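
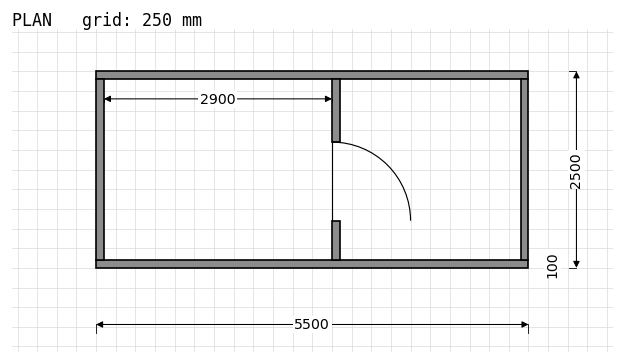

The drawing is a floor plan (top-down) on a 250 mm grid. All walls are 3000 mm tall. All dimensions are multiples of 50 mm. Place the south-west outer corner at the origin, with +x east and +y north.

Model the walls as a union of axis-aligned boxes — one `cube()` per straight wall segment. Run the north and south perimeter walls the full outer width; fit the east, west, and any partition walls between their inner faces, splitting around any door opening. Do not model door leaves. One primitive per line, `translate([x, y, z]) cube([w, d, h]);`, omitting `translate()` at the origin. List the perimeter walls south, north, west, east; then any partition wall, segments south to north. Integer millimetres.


cube([5500, 100, 3000]);
translate([0, 2400, 0]) cube([5500, 100, 3000]);
translate([0, 100, 0]) cube([100, 2300, 3000]);
translate([5400, 100, 0]) cube([100, 2300, 3000]);
translate([3000, 100, 0]) cube([100, 500, 3000]);
translate([3000, 1600, 0]) cube([100, 800, 3000]);


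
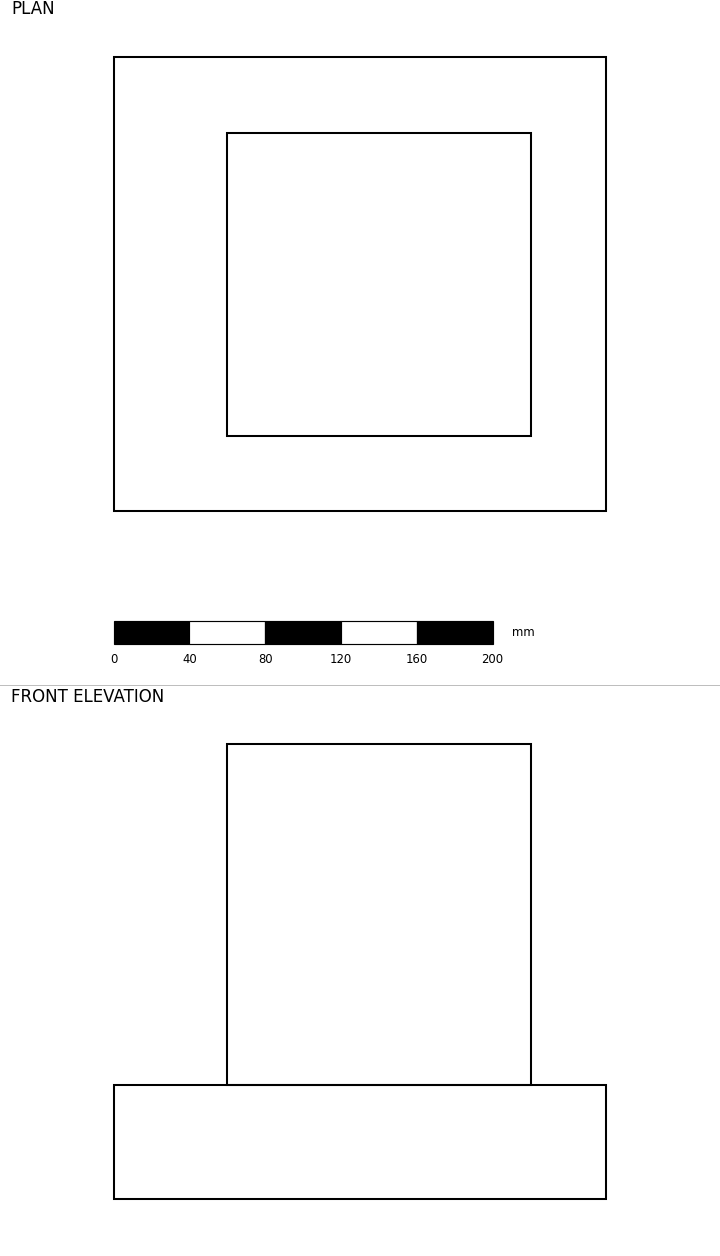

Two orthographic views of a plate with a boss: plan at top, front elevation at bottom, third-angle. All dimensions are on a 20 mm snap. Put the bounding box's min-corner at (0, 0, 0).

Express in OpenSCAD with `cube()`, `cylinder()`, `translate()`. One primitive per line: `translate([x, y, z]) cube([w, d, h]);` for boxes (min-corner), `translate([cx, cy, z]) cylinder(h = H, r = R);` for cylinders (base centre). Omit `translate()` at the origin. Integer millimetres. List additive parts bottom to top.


cube([260, 240, 60]);
translate([60, 40, 60]) cube([160, 160, 180]);


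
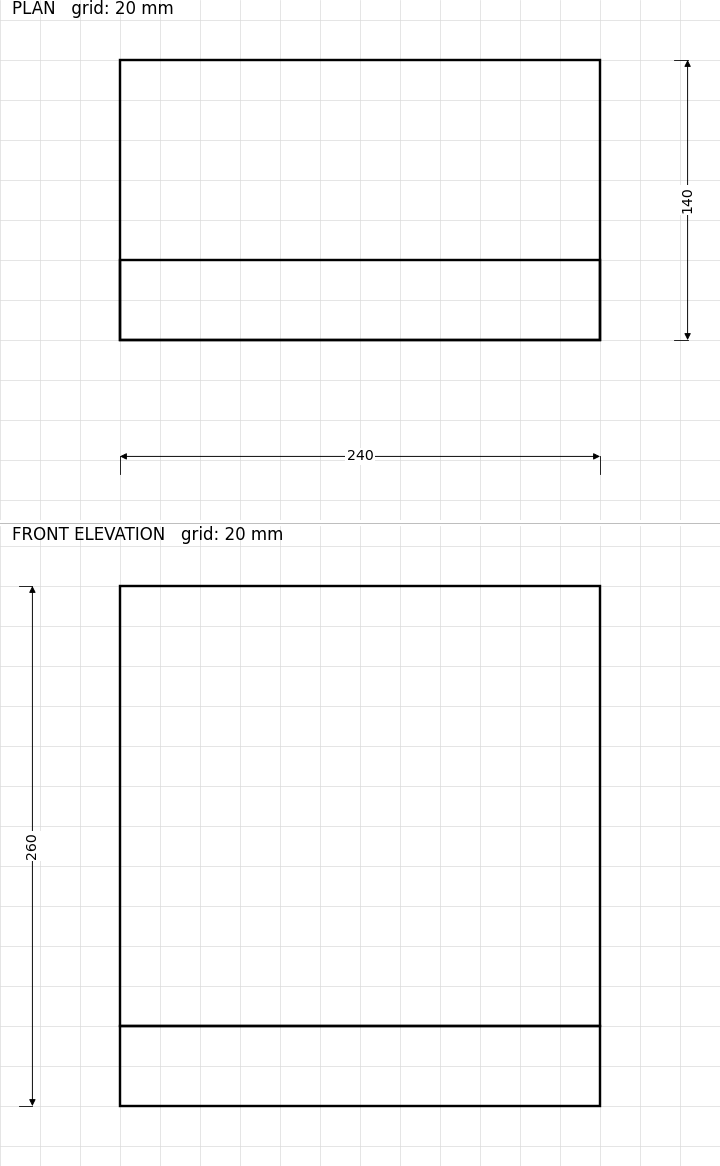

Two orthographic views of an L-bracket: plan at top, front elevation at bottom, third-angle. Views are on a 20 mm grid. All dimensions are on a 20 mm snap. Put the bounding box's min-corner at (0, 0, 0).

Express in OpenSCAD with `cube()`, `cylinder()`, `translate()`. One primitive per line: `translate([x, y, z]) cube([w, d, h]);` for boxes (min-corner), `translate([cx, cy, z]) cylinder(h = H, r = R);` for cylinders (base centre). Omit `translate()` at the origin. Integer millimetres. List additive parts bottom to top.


cube([240, 140, 40]);
translate([0, 0, 40]) cube([240, 40, 220]);


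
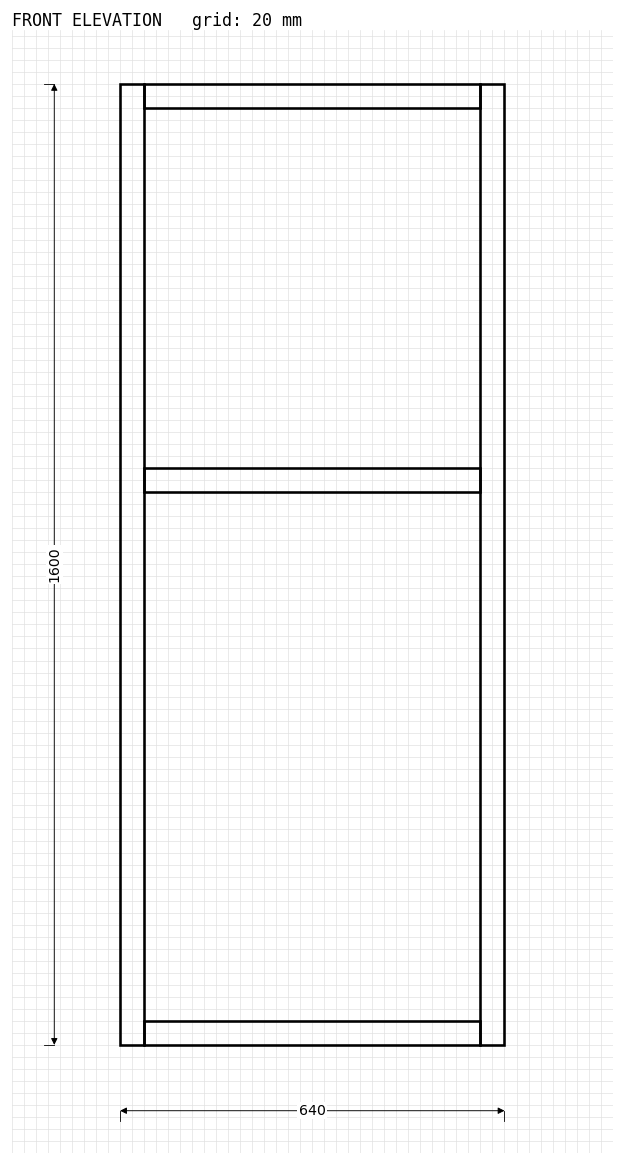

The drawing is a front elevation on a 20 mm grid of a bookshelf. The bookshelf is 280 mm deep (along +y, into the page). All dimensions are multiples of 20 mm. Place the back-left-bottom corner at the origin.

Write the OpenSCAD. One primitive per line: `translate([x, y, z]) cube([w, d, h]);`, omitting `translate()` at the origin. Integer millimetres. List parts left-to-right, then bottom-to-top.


cube([40, 280, 1600]);
translate([40, 0, 0]) cube([560, 280, 40]);
translate([40, 0, 920]) cube([560, 280, 40]);
translate([40, 0, 1560]) cube([560, 280, 40]);
translate([600, 0, 0]) cube([40, 280, 1600]);


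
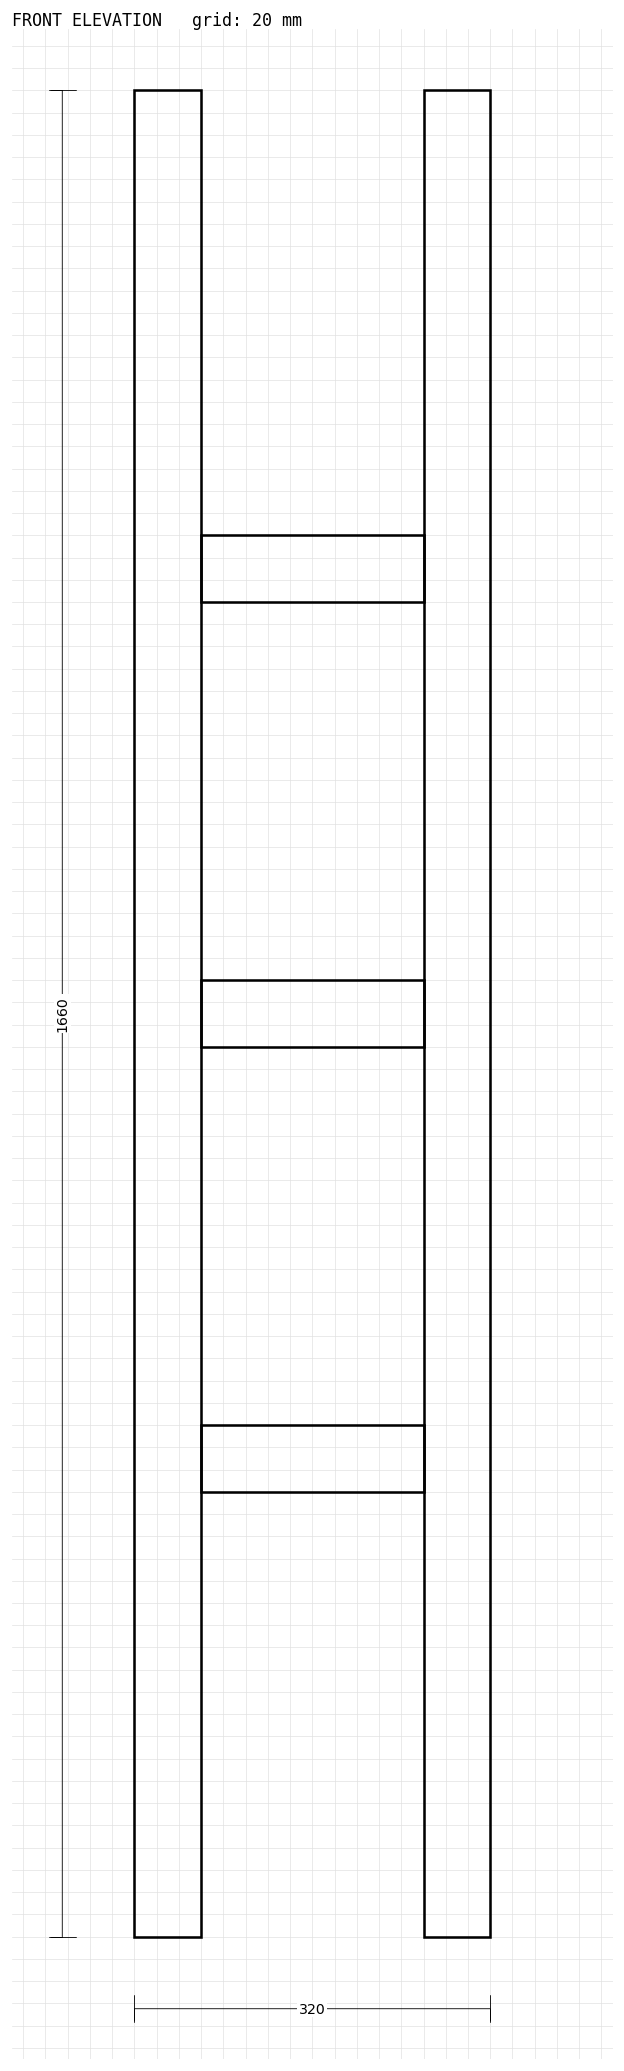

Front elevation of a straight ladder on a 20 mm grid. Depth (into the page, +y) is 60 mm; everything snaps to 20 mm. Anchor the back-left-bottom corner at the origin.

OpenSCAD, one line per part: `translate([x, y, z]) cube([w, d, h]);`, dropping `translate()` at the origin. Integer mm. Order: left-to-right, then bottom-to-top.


cube([60, 60, 1660]);
translate([60, 0, 400]) cube([200, 60, 60]);
translate([60, 0, 800]) cube([200, 60, 60]);
translate([60, 0, 1200]) cube([200, 60, 60]);
translate([260, 0, 0]) cube([60, 60, 1660]);


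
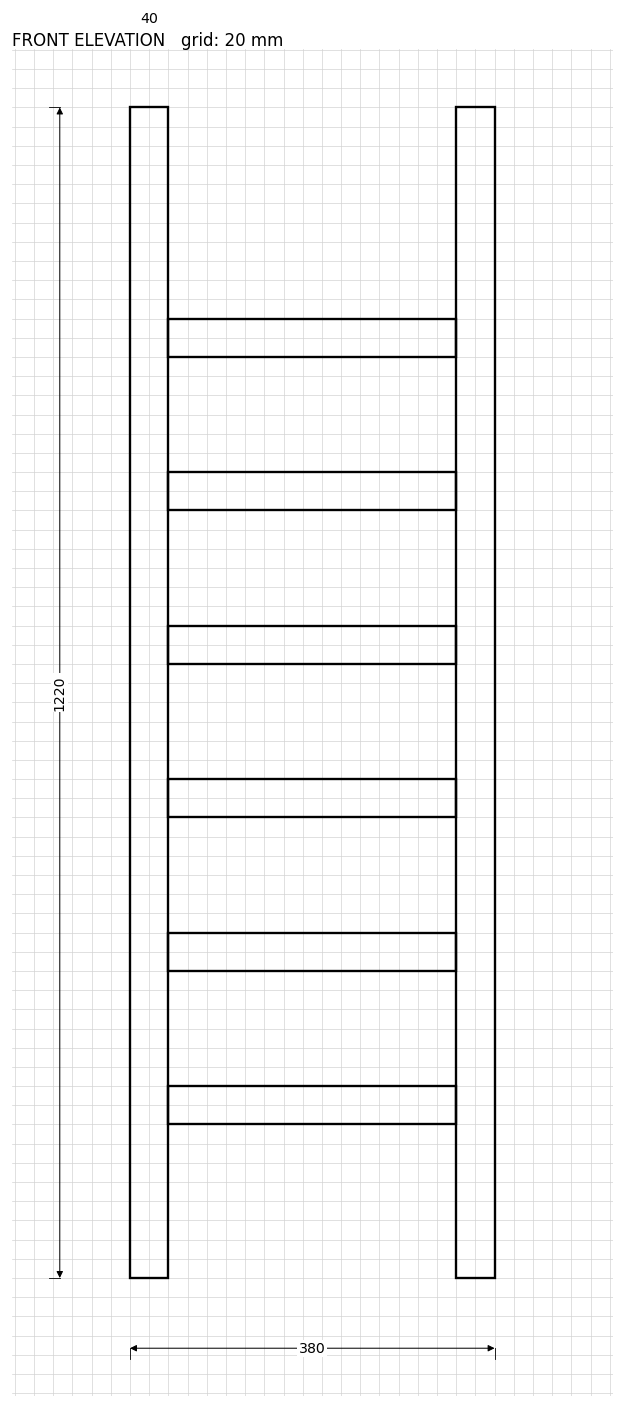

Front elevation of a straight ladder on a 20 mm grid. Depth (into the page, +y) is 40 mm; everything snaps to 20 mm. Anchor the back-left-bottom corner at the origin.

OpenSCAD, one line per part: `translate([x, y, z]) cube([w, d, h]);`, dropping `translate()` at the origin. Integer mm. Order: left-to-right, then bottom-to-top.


cube([40, 40, 1220]);
translate([40, 0, 160]) cube([300, 40, 40]);
translate([40, 0, 320]) cube([300, 40, 40]);
translate([40, 0, 480]) cube([300, 40, 40]);
translate([40, 0, 640]) cube([300, 40, 40]);
translate([40, 0, 800]) cube([300, 40, 40]);
translate([40, 0, 960]) cube([300, 40, 40]);
translate([340, 0, 0]) cube([40, 40, 1220]);


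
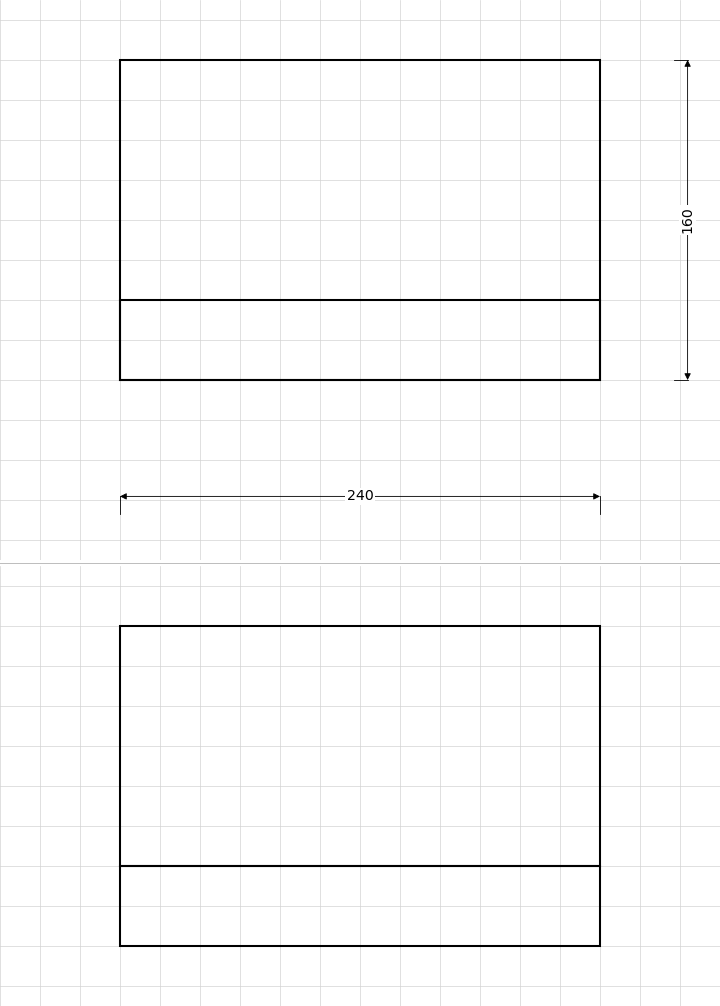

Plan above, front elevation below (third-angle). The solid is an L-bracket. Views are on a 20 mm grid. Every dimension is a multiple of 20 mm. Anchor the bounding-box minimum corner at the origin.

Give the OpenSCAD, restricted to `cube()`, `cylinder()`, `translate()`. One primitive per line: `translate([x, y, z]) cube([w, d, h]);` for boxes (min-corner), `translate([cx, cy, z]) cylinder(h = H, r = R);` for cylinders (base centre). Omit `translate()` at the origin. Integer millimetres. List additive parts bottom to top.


cube([240, 160, 40]);
translate([0, 0, 40]) cube([240, 40, 120]);


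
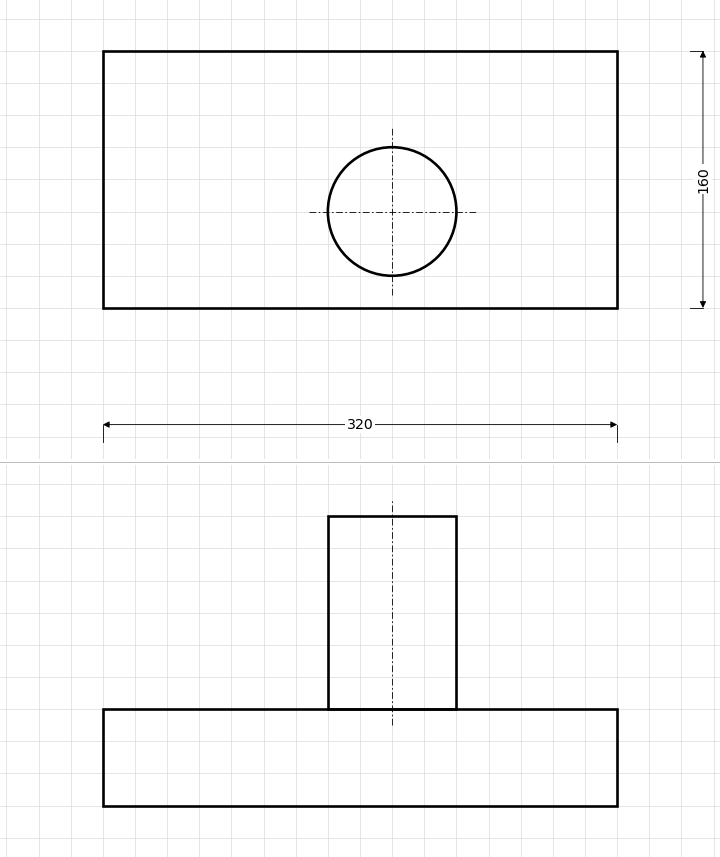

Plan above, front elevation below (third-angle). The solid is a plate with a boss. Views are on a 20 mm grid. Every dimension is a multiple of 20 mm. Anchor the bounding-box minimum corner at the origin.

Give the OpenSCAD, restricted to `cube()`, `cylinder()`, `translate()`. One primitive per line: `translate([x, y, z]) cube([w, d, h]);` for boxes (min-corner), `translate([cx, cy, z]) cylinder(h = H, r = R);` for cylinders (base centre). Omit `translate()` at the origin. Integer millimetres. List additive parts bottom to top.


cube([320, 160, 60]);
translate([180, 60, 60]) cylinder(h = 120, r = 40);


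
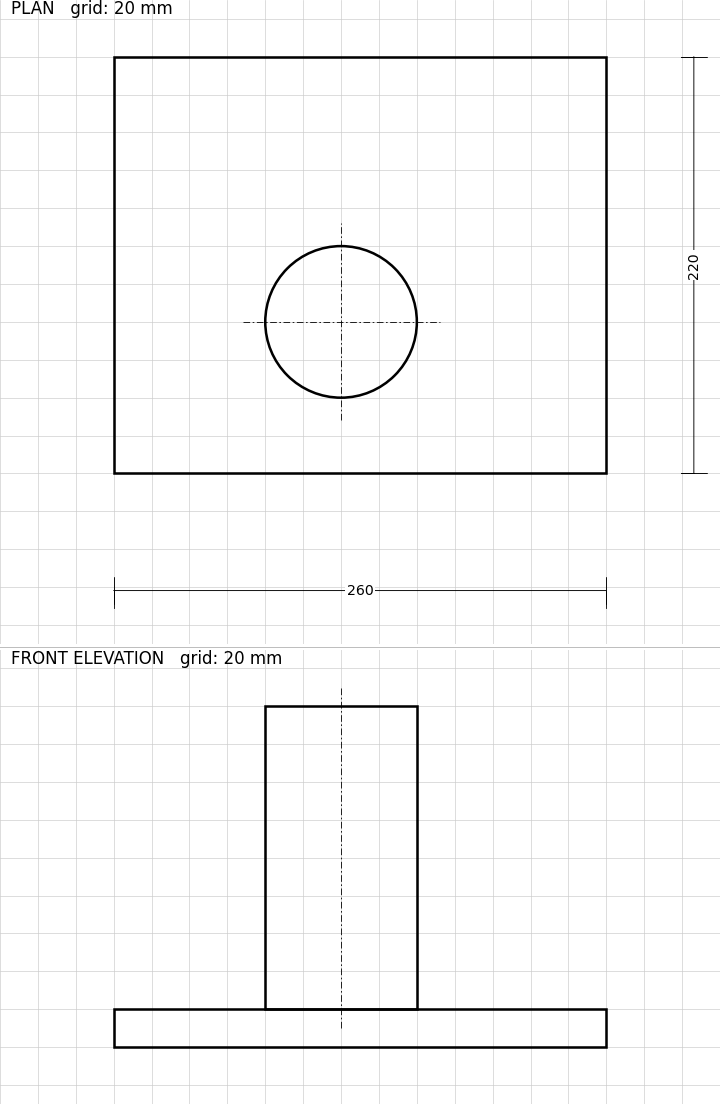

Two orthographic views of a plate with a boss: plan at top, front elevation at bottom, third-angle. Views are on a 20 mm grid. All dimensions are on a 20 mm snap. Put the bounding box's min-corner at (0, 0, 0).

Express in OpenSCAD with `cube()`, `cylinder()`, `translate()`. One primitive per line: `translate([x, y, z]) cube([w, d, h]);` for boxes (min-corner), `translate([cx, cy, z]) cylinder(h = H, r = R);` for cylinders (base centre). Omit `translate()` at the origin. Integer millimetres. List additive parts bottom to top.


cube([260, 220, 20]);
translate([120, 80, 20]) cylinder(h = 160, r = 40);


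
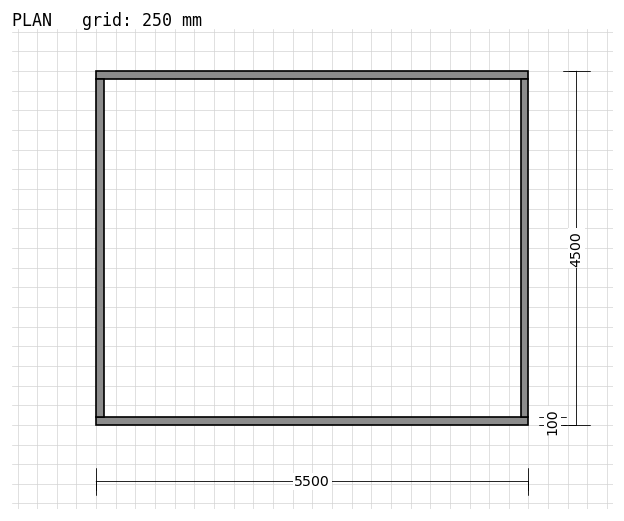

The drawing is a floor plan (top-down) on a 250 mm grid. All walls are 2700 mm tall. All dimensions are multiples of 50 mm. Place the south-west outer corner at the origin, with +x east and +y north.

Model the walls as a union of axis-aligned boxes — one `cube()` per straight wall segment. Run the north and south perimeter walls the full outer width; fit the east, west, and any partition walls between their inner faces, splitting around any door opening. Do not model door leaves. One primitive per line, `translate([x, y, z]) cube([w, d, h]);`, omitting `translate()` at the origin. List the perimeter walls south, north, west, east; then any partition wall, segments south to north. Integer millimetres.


cube([5500, 100, 2700]);
translate([0, 4400, 0]) cube([5500, 100, 2700]);
translate([0, 100, 0]) cube([100, 4300, 2700]);
translate([5400, 100, 0]) cube([100, 4300, 2700]);


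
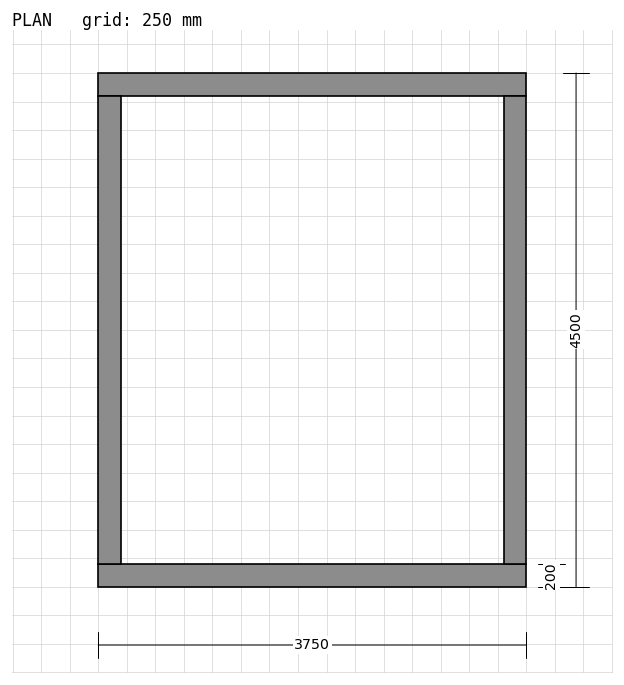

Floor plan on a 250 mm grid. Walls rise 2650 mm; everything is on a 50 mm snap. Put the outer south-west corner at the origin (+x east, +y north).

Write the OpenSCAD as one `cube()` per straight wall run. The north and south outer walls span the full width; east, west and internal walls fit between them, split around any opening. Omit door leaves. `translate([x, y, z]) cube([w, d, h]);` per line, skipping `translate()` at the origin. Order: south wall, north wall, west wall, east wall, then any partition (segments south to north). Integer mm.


cube([3750, 200, 2650]);
translate([0, 4300, 0]) cube([3750, 200, 2650]);
translate([0, 200, 0]) cube([200, 4100, 2650]);
translate([3550, 200, 0]) cube([200, 4100, 2650]);


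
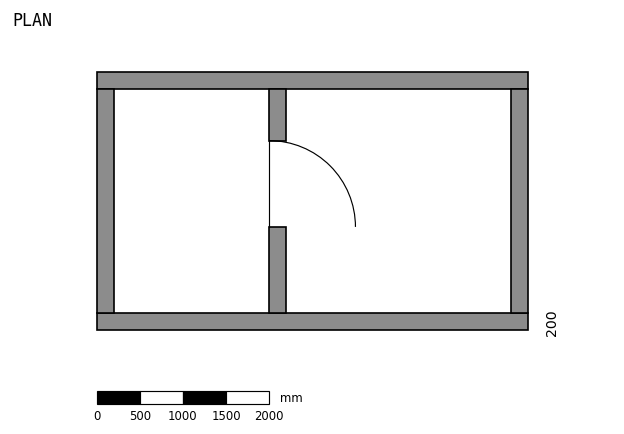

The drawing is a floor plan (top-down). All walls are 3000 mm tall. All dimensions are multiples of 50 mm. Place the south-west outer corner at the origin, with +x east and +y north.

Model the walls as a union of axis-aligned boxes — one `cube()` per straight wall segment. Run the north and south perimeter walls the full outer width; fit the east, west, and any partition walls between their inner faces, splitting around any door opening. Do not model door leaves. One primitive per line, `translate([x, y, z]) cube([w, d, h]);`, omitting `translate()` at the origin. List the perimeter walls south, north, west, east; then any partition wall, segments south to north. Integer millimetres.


cube([5000, 200, 3000]);
translate([0, 2800, 0]) cube([5000, 200, 3000]);
translate([0, 200, 0]) cube([200, 2600, 3000]);
translate([4800, 200, 0]) cube([200, 2600, 3000]);
translate([2000, 200, 0]) cube([200, 1000, 3000]);
translate([2000, 2200, 0]) cube([200, 600, 3000]);


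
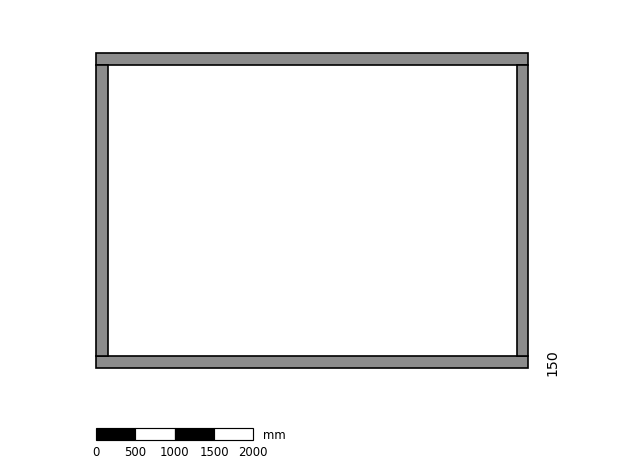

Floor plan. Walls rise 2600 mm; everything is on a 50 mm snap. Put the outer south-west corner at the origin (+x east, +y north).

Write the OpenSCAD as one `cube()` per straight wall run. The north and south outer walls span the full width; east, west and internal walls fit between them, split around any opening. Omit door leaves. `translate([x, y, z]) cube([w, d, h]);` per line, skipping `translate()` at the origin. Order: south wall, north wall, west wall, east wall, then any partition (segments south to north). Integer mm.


cube([5500, 150, 2600]);
translate([0, 3850, 0]) cube([5500, 150, 2600]);
translate([0, 150, 0]) cube([150, 3700, 2600]);
translate([5350, 150, 0]) cube([150, 3700, 2600]);


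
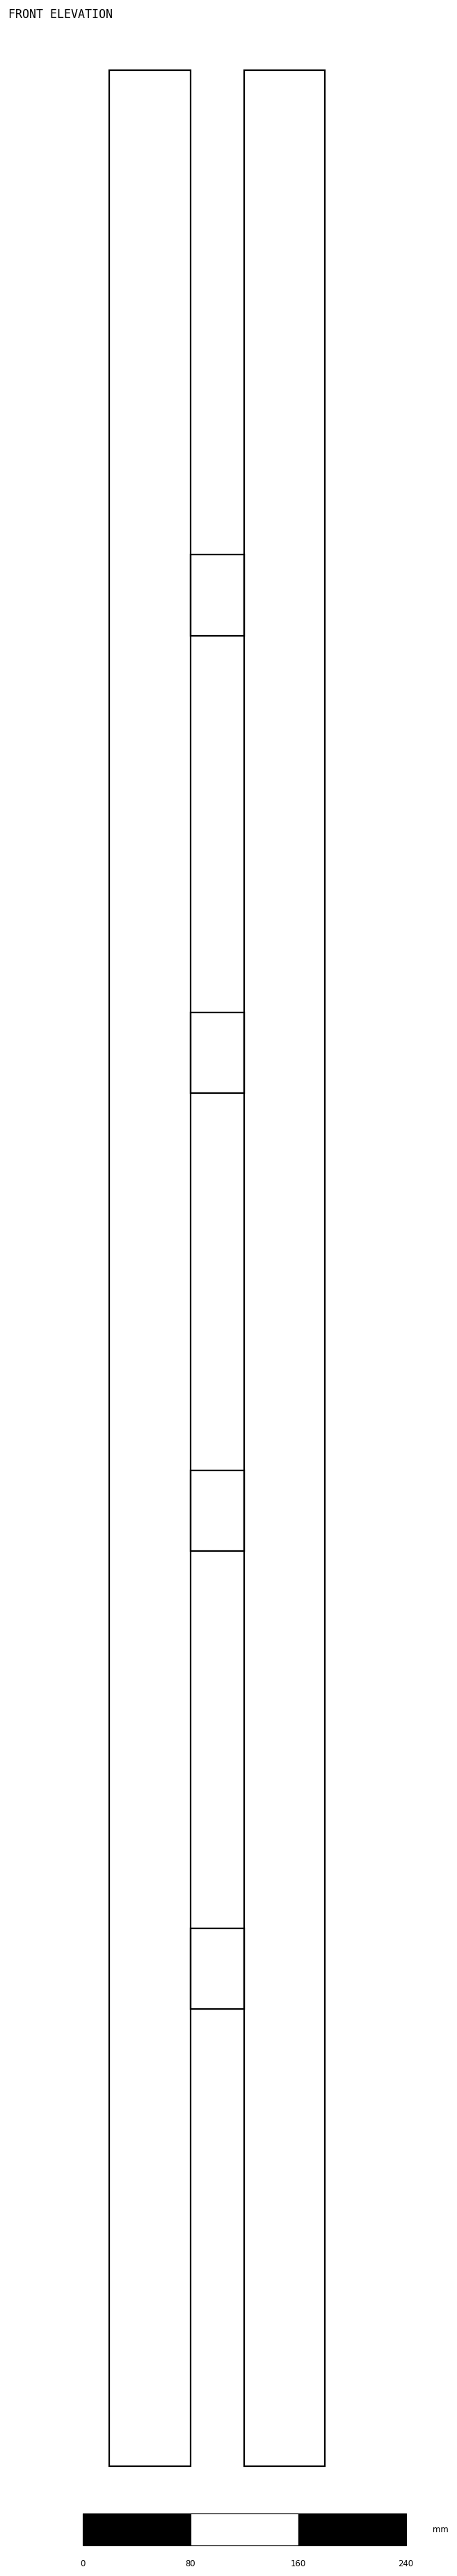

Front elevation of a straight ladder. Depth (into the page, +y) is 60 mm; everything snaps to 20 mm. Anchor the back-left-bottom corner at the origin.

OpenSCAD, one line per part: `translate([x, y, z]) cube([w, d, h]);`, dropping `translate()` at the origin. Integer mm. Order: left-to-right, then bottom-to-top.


cube([60, 60, 1780]);
translate([60, 0, 340]) cube([40, 60, 60]);
translate([60, 0, 680]) cube([40, 60, 60]);
translate([60, 0, 1020]) cube([40, 60, 60]);
translate([60, 0, 1360]) cube([40, 60, 60]);
translate([100, 0, 0]) cube([60, 60, 1780]);


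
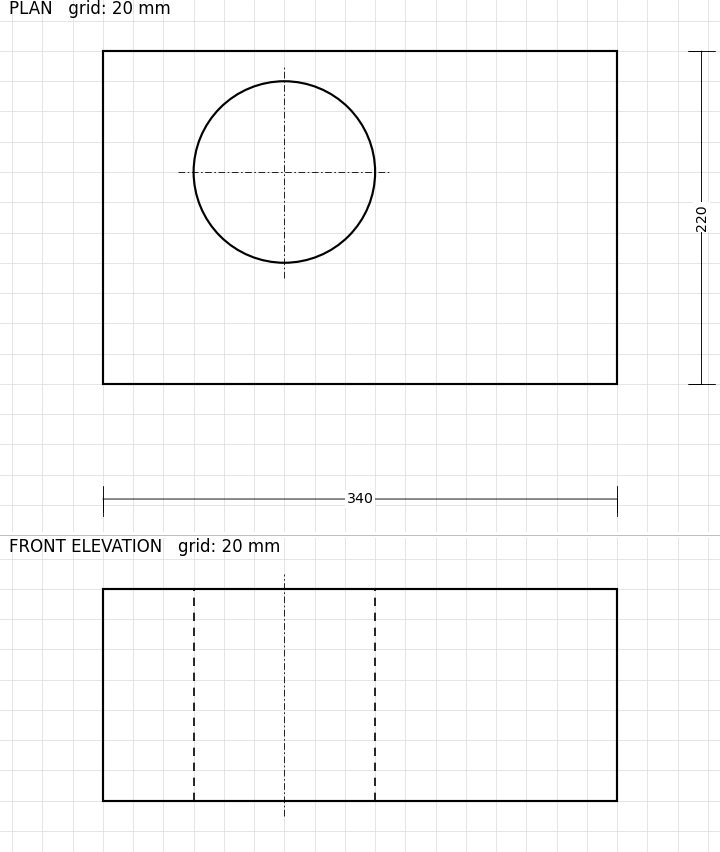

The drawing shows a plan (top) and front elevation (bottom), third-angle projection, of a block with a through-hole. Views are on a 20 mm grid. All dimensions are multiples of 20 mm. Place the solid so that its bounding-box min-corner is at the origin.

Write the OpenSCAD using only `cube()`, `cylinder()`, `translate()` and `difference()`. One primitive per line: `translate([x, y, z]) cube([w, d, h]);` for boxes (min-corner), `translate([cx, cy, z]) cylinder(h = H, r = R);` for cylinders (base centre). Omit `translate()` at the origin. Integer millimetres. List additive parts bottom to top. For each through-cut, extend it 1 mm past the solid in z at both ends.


difference() {
  cube([340, 220, 140]);
  translate([120, 140, -1]) cylinder(h = 142, r = 60);
}


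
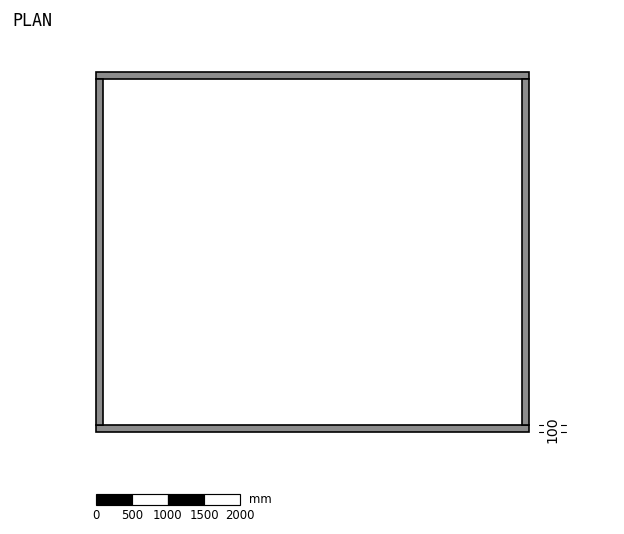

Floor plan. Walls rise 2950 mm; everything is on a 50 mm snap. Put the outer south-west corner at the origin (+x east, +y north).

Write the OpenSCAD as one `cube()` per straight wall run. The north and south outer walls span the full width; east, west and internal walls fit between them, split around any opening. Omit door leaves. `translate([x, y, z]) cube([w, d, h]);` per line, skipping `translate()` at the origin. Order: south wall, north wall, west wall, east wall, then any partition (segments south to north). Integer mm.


cube([6000, 100, 2950]);
translate([0, 4900, 0]) cube([6000, 100, 2950]);
translate([0, 100, 0]) cube([100, 4800, 2950]);
translate([5900, 100, 0]) cube([100, 4800, 2950]);


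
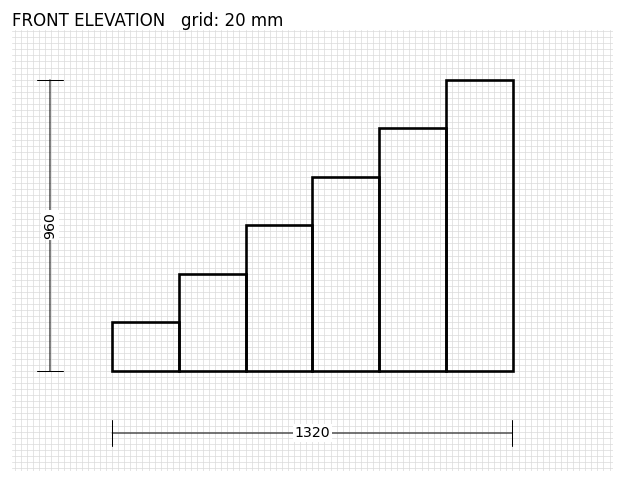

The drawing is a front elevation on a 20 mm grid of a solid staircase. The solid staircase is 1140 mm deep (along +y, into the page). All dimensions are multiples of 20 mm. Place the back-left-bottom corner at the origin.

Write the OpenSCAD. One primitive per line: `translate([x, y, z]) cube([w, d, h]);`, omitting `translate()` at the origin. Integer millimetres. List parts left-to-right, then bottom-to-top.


cube([220, 1140, 160]);
translate([220, 0, 0]) cube([220, 1140, 320]);
translate([440, 0, 0]) cube([220, 1140, 480]);
translate([660, 0, 0]) cube([220, 1140, 640]);
translate([880, 0, 0]) cube([220, 1140, 800]);
translate([1100, 0, 0]) cube([220, 1140, 960]);


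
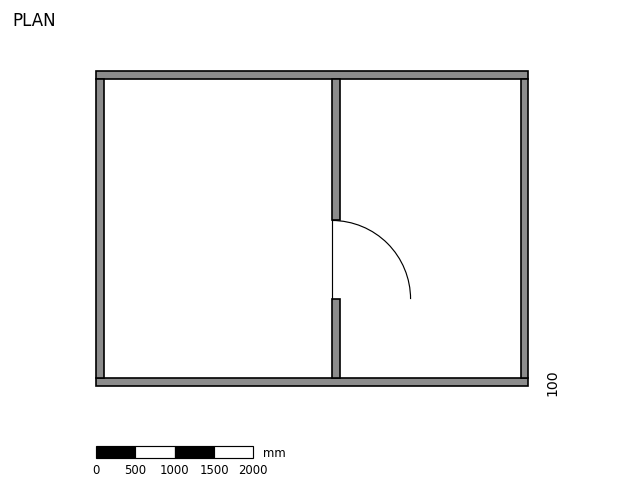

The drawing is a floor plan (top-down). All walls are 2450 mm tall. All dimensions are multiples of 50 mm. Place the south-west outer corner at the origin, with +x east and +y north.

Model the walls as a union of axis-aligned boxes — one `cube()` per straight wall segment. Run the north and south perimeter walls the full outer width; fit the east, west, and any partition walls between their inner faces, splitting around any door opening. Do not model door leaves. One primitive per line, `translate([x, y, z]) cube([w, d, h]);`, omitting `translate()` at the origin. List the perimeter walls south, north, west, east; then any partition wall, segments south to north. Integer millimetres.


cube([5500, 100, 2450]);
translate([0, 3900, 0]) cube([5500, 100, 2450]);
translate([0, 100, 0]) cube([100, 3800, 2450]);
translate([5400, 100, 0]) cube([100, 3800, 2450]);
translate([3000, 100, 0]) cube([100, 1000, 2450]);
translate([3000, 2100, 0]) cube([100, 1800, 2450]);


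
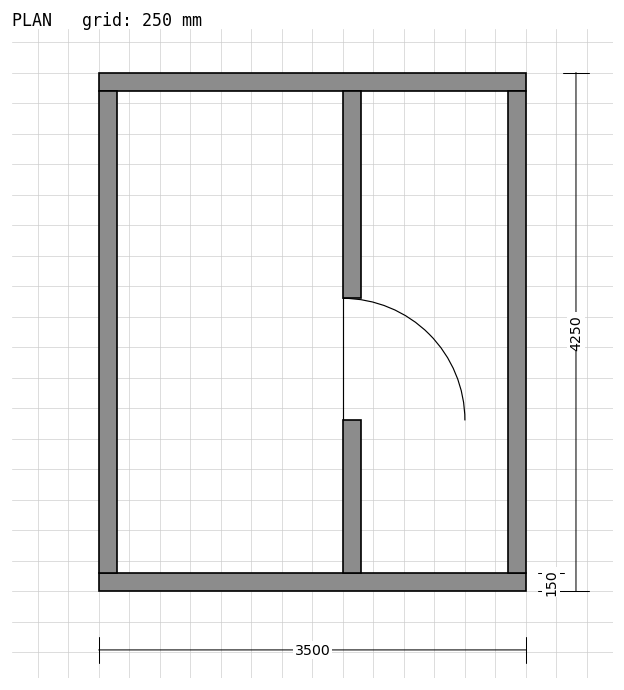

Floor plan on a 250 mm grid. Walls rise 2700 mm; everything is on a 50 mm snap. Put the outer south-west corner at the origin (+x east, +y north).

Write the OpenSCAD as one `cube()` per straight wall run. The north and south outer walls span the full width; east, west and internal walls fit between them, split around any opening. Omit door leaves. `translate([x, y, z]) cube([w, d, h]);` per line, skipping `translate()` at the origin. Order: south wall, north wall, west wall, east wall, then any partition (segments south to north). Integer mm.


cube([3500, 150, 2700]);
translate([0, 4100, 0]) cube([3500, 150, 2700]);
translate([0, 150, 0]) cube([150, 3950, 2700]);
translate([3350, 150, 0]) cube([150, 3950, 2700]);
translate([2000, 150, 0]) cube([150, 1250, 2700]);
translate([2000, 2400, 0]) cube([150, 1700, 2700]);


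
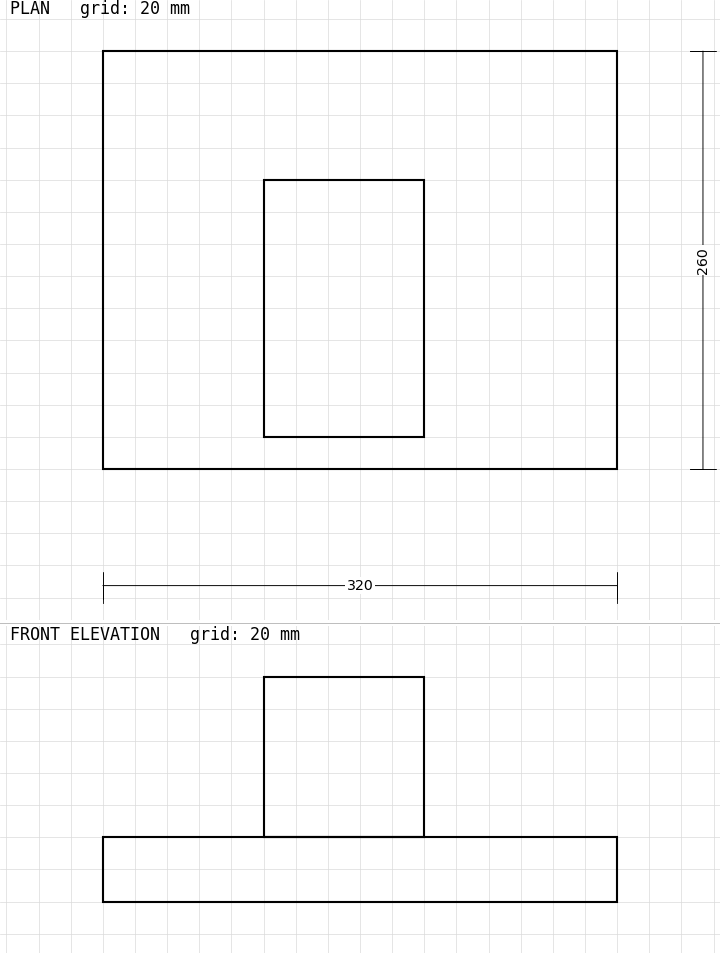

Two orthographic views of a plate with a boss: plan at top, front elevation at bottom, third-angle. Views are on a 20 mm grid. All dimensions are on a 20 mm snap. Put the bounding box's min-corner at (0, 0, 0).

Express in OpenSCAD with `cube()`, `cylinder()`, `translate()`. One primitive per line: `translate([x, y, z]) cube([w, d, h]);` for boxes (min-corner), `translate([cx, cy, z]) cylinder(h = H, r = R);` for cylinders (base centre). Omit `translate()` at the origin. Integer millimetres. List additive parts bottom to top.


cube([320, 260, 40]);
translate([100, 20, 40]) cube([100, 160, 100]);


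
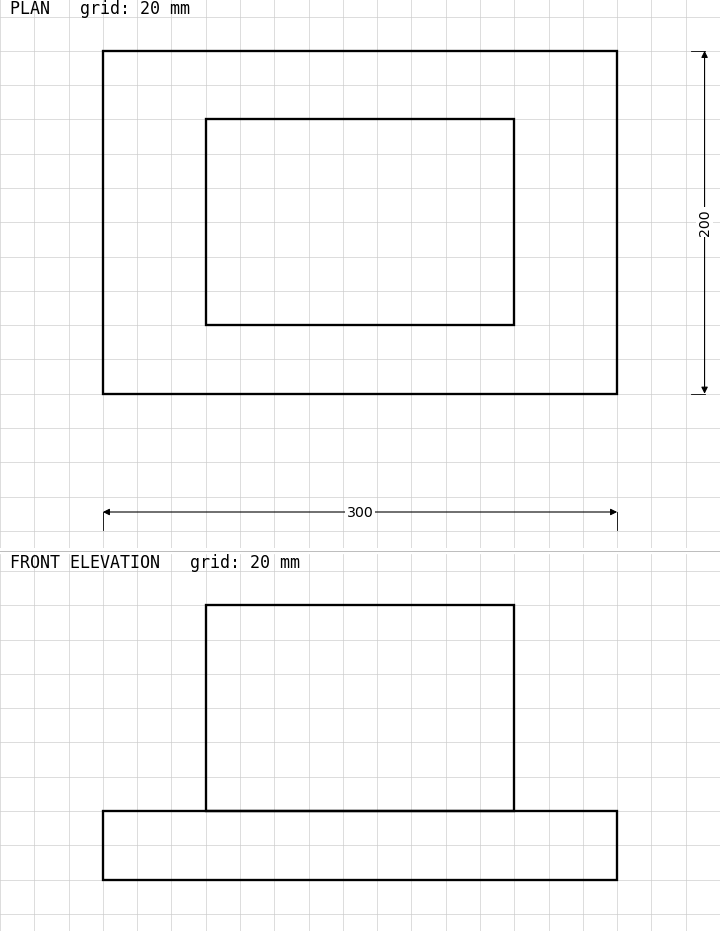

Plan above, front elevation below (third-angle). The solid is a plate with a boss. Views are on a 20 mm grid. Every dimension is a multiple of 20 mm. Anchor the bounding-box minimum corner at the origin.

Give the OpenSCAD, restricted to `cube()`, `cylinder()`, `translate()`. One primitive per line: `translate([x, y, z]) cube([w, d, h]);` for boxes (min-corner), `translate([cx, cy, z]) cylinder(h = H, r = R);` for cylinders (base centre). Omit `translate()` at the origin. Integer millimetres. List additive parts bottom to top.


cube([300, 200, 40]);
translate([60, 40, 40]) cube([180, 120, 120]);


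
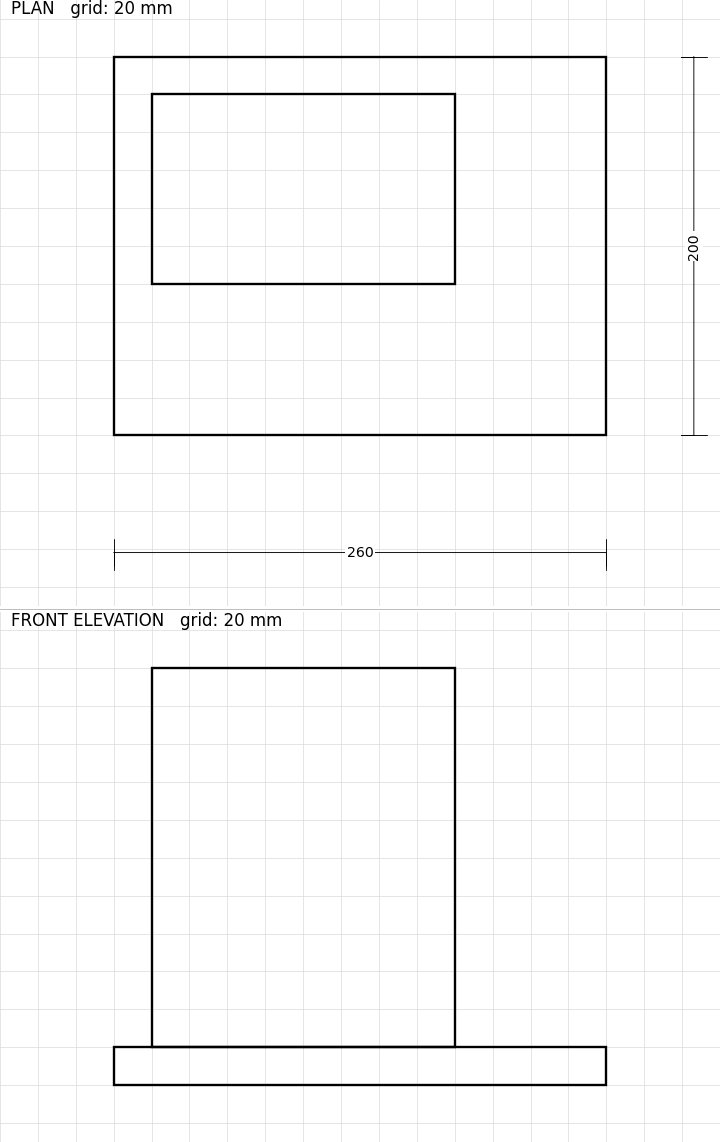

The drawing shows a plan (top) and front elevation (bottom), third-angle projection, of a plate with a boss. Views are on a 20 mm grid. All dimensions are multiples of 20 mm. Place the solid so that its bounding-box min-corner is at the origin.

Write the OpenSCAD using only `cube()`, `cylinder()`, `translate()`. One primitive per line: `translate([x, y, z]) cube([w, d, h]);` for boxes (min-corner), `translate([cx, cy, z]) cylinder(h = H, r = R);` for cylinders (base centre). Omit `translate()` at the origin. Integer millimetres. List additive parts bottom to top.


cube([260, 200, 20]);
translate([20, 80, 20]) cube([160, 100, 200]);


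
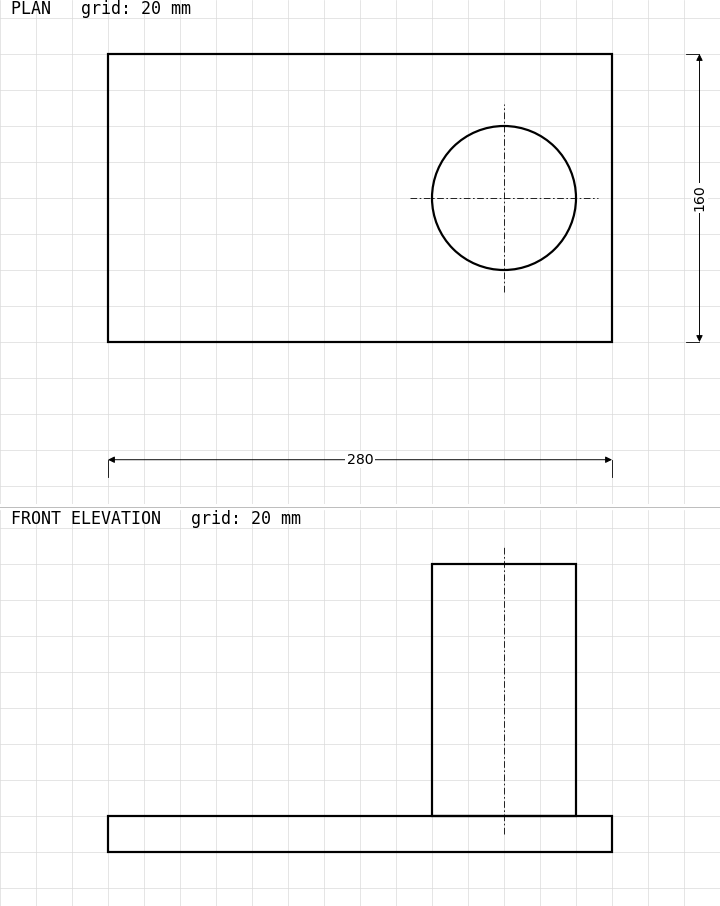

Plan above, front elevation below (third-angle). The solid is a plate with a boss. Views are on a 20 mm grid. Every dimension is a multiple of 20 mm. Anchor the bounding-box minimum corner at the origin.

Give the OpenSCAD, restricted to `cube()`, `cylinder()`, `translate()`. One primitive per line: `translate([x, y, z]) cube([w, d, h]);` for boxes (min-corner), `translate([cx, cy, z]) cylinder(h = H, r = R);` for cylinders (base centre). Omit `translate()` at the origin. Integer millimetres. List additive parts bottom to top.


cube([280, 160, 20]);
translate([220, 80, 20]) cylinder(h = 140, r = 40);


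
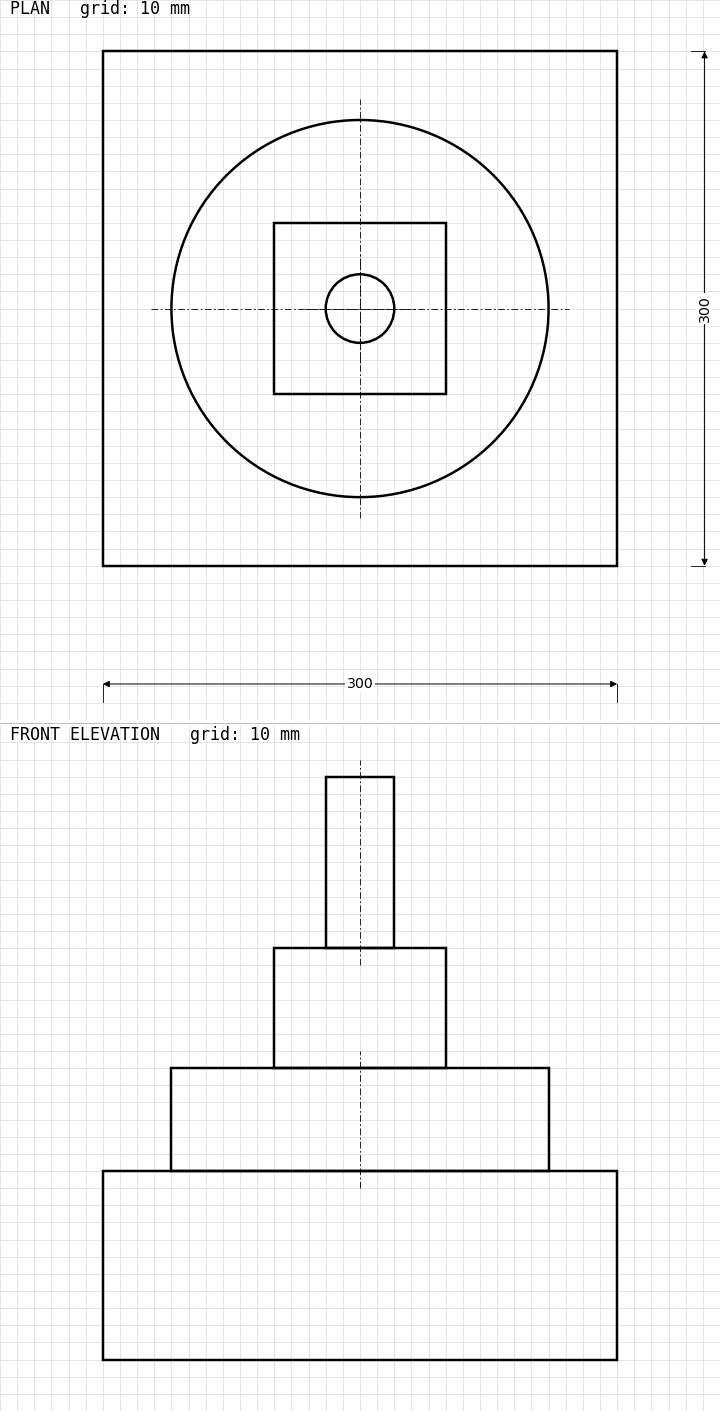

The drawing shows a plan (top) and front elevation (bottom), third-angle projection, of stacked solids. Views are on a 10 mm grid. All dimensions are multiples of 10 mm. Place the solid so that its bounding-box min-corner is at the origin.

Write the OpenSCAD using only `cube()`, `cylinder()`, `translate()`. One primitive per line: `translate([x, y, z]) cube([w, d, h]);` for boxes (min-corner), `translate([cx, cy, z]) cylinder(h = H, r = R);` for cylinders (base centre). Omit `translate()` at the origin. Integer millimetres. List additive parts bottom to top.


cube([300, 300, 110]);
translate([150, 150, 110]) cylinder(h = 60, r = 110);
translate([100, 100, 170]) cube([100, 100, 70]);
translate([150, 150, 240]) cylinder(h = 100, r = 20);


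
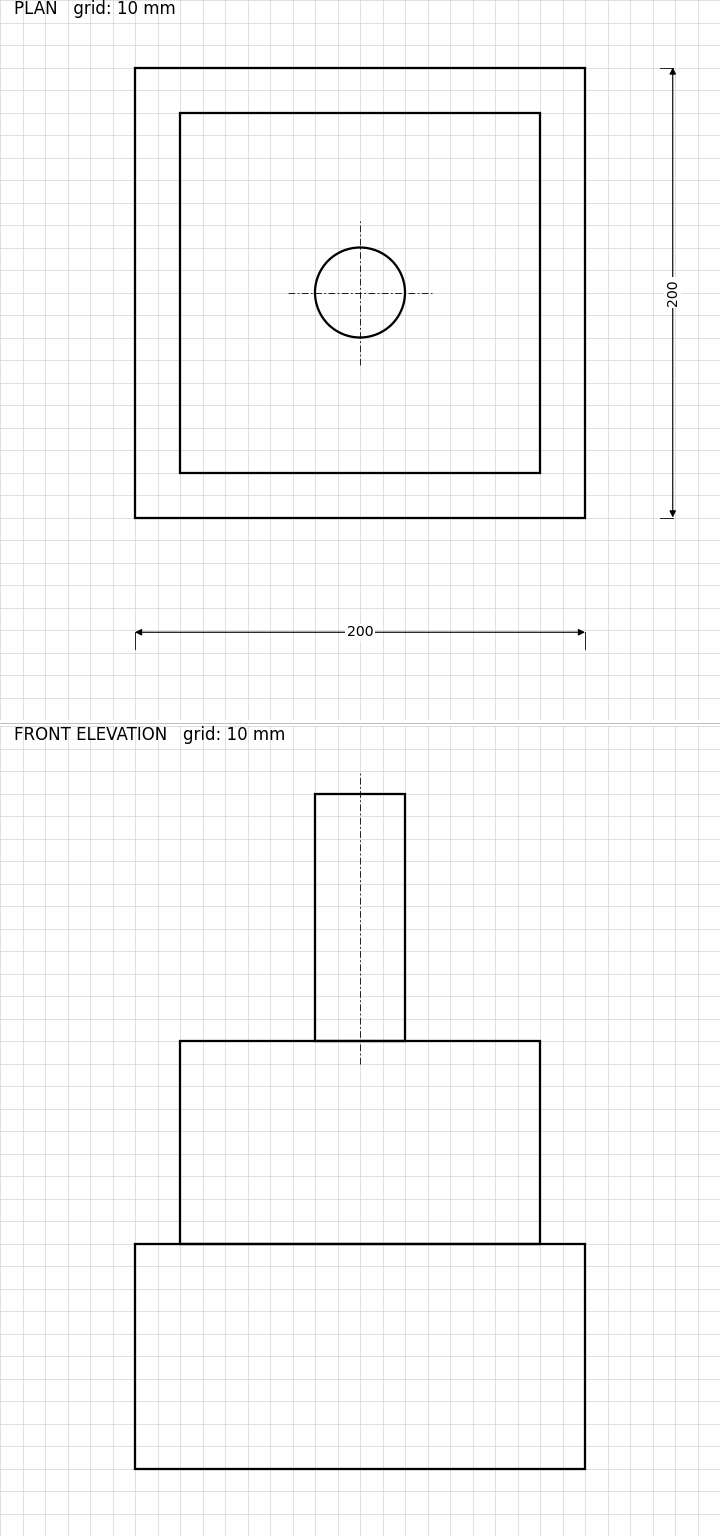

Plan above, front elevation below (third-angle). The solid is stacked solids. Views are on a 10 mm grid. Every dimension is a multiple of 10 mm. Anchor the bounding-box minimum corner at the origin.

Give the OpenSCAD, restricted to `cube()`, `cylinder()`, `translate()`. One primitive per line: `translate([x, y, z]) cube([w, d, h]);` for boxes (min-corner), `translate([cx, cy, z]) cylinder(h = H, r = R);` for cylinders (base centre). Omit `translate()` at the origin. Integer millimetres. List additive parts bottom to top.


cube([200, 200, 100]);
translate([20, 20, 100]) cube([160, 160, 90]);
translate([100, 100, 190]) cylinder(h = 110, r = 20);


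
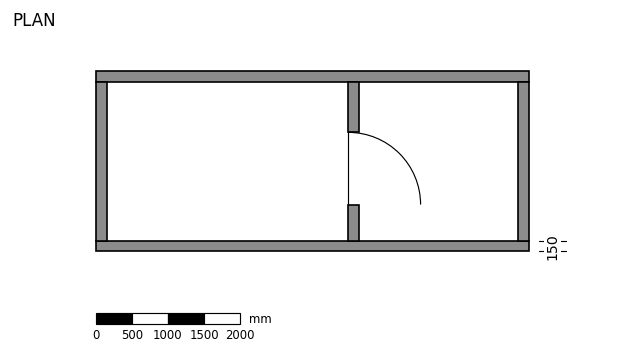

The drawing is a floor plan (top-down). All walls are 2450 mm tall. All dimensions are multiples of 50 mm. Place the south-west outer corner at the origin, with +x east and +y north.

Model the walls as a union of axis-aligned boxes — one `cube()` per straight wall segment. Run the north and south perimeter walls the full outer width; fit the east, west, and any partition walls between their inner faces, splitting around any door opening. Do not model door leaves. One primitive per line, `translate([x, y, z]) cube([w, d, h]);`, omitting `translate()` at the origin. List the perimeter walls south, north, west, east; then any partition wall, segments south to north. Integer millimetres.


cube([6000, 150, 2450]);
translate([0, 2350, 0]) cube([6000, 150, 2450]);
translate([0, 150, 0]) cube([150, 2200, 2450]);
translate([5850, 150, 0]) cube([150, 2200, 2450]);
translate([3500, 150, 0]) cube([150, 500, 2450]);
translate([3500, 1650, 0]) cube([150, 700, 2450]);


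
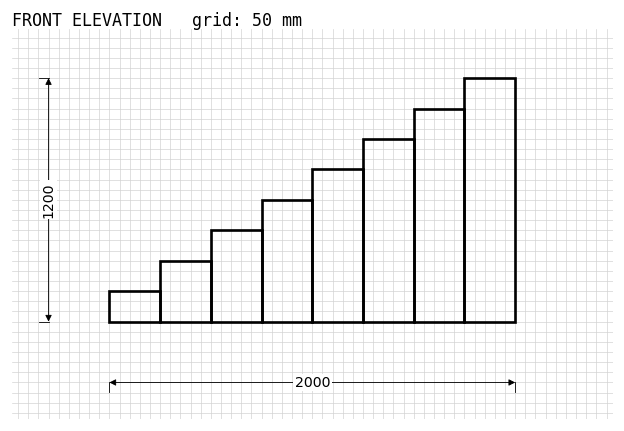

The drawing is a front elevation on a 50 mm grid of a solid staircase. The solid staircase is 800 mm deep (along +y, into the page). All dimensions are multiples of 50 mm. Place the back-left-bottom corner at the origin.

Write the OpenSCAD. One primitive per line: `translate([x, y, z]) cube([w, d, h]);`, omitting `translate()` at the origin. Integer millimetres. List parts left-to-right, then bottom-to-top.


cube([250, 800, 150]);
translate([250, 0, 0]) cube([250, 800, 300]);
translate([500, 0, 0]) cube([250, 800, 450]);
translate([750, 0, 0]) cube([250, 800, 600]);
translate([1000, 0, 0]) cube([250, 800, 750]);
translate([1250, 0, 0]) cube([250, 800, 900]);
translate([1500, 0, 0]) cube([250, 800, 1050]);
translate([1750, 0, 0]) cube([250, 800, 1200]);


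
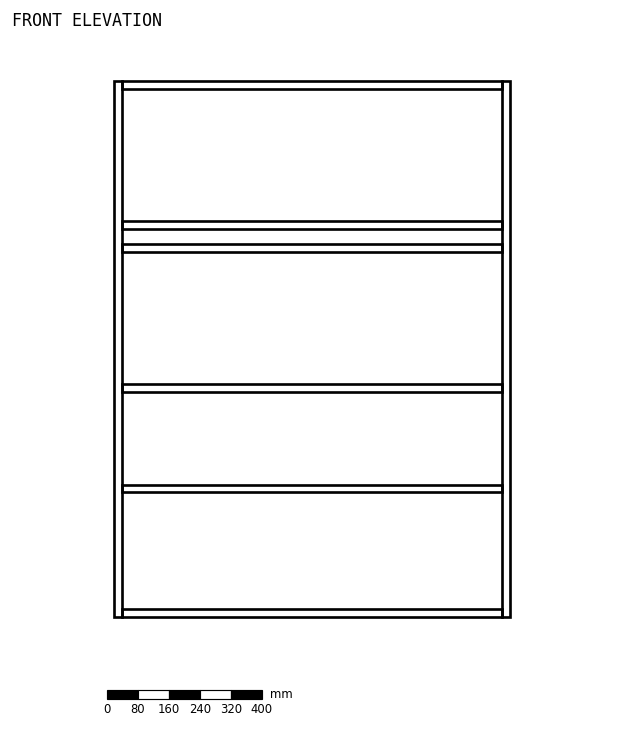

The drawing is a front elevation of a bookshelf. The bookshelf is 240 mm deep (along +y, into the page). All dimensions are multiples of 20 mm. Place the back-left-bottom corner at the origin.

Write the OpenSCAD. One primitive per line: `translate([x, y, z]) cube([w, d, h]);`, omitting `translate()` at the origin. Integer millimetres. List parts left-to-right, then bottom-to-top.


cube([20, 240, 1380]);
translate([20, 0, 0]) cube([980, 240, 20]);
translate([20, 0, 320]) cube([980, 240, 20]);
translate([20, 0, 580]) cube([980, 240, 20]);
translate([20, 0, 940]) cube([980, 240, 20]);
translate([20, 0, 1000]) cube([980, 240, 20]);
translate([20, 0, 1360]) cube([980, 240, 20]);
translate([1000, 0, 0]) cube([20, 240, 1380]);


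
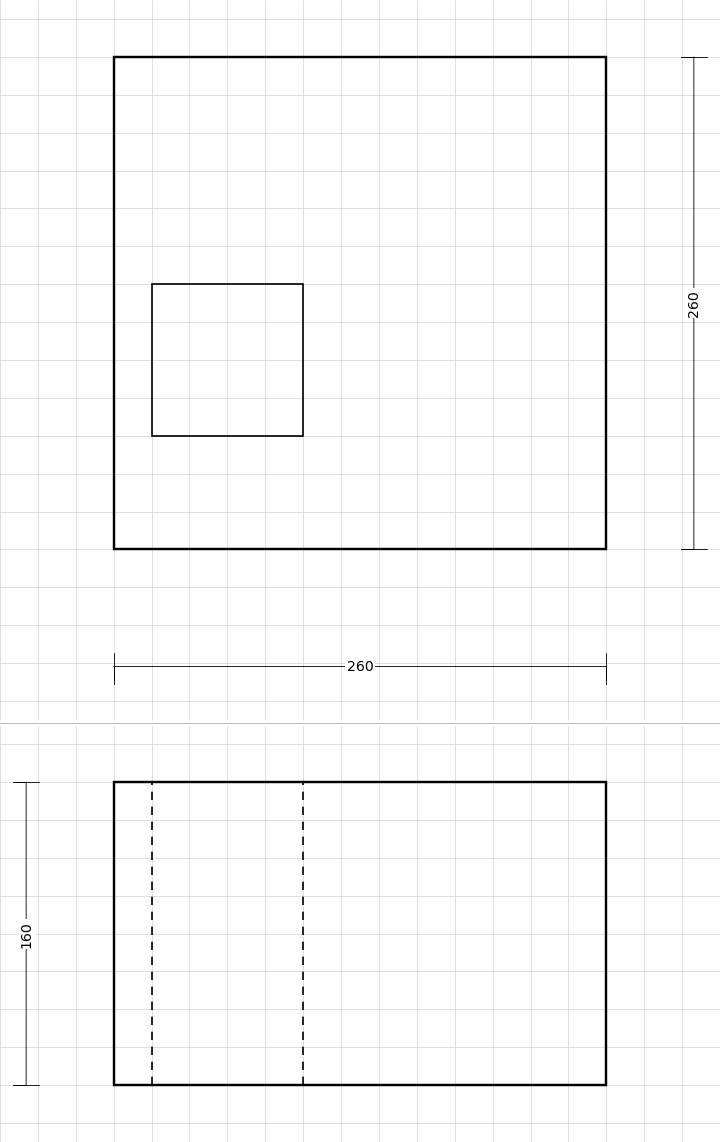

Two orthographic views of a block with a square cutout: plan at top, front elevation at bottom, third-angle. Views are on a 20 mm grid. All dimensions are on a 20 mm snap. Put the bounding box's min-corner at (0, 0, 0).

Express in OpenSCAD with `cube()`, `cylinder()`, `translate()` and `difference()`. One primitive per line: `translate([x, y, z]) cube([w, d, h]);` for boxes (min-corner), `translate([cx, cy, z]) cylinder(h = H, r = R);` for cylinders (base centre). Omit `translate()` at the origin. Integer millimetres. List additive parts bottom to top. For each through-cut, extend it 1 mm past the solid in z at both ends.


difference() {
  cube([260, 260, 160]);
  translate([20, 60, -1]) cube([80, 80, 162]);
}


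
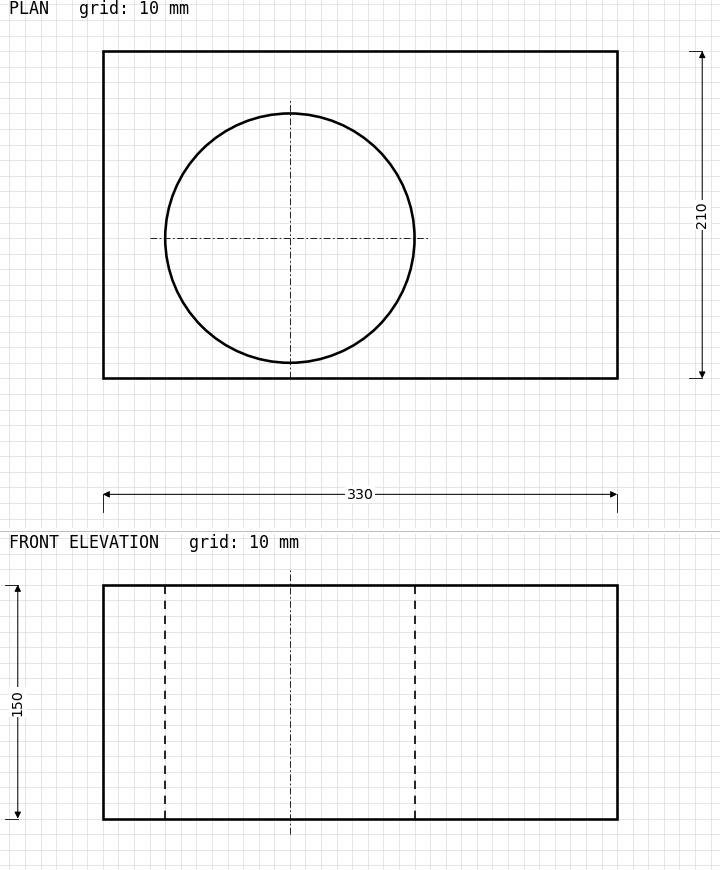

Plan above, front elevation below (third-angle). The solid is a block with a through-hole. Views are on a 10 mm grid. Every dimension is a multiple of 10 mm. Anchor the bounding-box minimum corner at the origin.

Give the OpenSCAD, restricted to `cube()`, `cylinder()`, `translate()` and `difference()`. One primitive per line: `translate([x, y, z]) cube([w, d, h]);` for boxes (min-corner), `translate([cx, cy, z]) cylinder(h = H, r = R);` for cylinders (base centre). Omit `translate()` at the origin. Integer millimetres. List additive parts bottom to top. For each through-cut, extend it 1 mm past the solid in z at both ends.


difference() {
  cube([330, 210, 150]);
  translate([120, 90, -1]) cylinder(h = 152, r = 80);
}


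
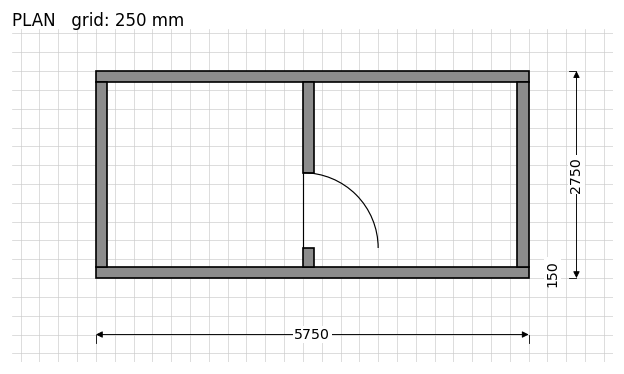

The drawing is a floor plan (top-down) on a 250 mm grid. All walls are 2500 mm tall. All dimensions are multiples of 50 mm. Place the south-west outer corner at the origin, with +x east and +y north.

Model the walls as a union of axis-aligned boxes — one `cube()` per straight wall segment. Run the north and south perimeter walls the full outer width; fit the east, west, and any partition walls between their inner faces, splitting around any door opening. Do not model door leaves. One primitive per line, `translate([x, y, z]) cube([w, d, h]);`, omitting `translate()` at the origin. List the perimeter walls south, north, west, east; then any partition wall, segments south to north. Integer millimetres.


cube([5750, 150, 2500]);
translate([0, 2600, 0]) cube([5750, 150, 2500]);
translate([0, 150, 0]) cube([150, 2450, 2500]);
translate([5600, 150, 0]) cube([150, 2450, 2500]);
translate([2750, 150, 0]) cube([150, 250, 2500]);
translate([2750, 1400, 0]) cube([150, 1200, 2500]);


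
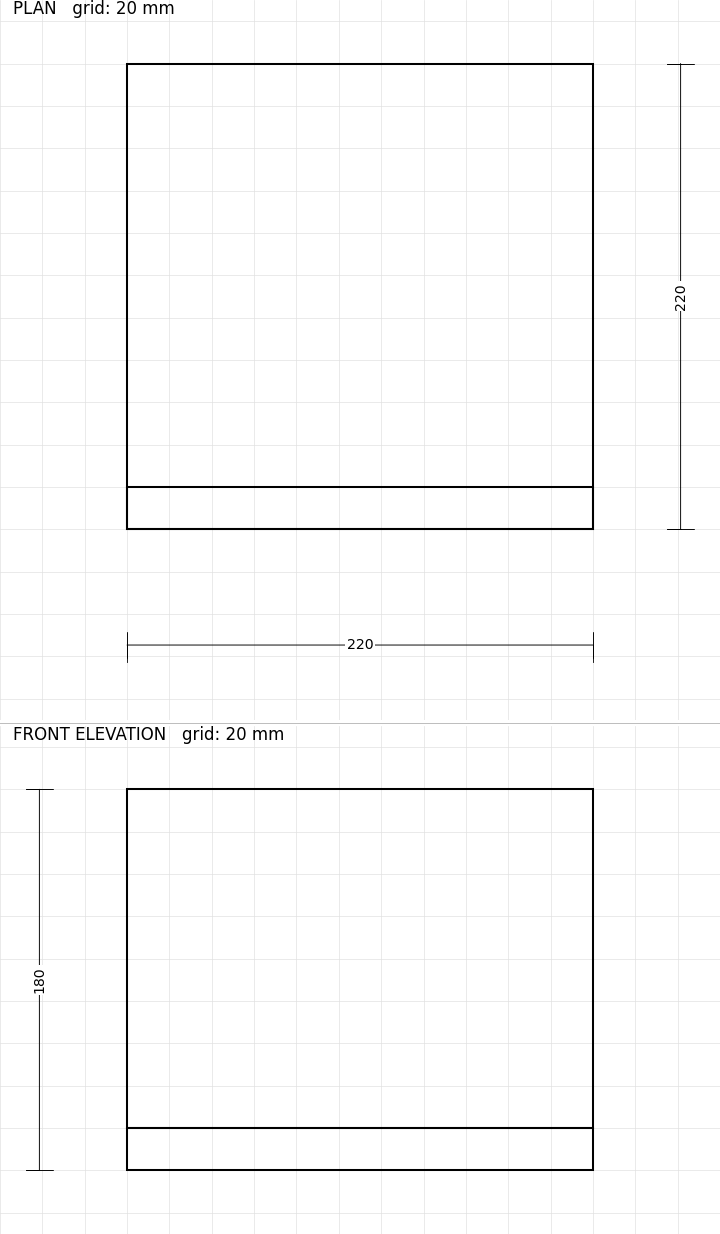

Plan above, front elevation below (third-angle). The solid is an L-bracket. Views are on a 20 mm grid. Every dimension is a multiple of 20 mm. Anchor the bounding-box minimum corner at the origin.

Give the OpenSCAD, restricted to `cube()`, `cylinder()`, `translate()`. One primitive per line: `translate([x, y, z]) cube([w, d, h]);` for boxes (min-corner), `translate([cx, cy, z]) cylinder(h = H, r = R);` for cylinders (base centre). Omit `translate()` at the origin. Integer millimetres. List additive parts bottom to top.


cube([220, 220, 20]);
translate([0, 0, 20]) cube([220, 20, 160]);


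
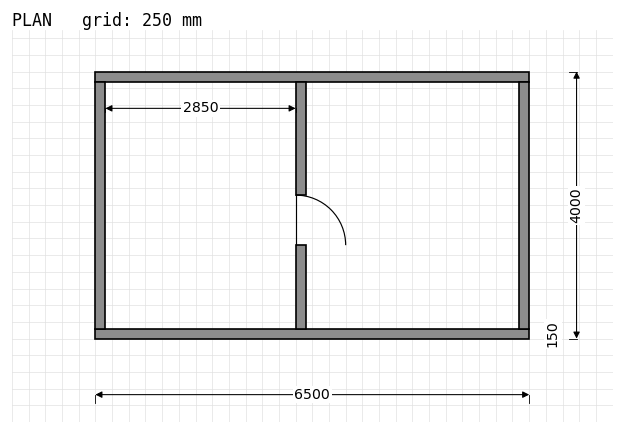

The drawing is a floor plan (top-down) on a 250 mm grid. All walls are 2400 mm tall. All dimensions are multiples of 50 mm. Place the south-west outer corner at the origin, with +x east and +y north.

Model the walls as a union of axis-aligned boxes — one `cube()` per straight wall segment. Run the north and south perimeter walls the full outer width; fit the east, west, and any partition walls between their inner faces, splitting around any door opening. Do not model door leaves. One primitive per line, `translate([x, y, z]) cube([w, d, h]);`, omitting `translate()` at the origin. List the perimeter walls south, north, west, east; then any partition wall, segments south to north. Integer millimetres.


cube([6500, 150, 2400]);
translate([0, 3850, 0]) cube([6500, 150, 2400]);
translate([0, 150, 0]) cube([150, 3700, 2400]);
translate([6350, 150, 0]) cube([150, 3700, 2400]);
translate([3000, 150, 0]) cube([150, 1250, 2400]);
translate([3000, 2150, 0]) cube([150, 1700, 2400]);


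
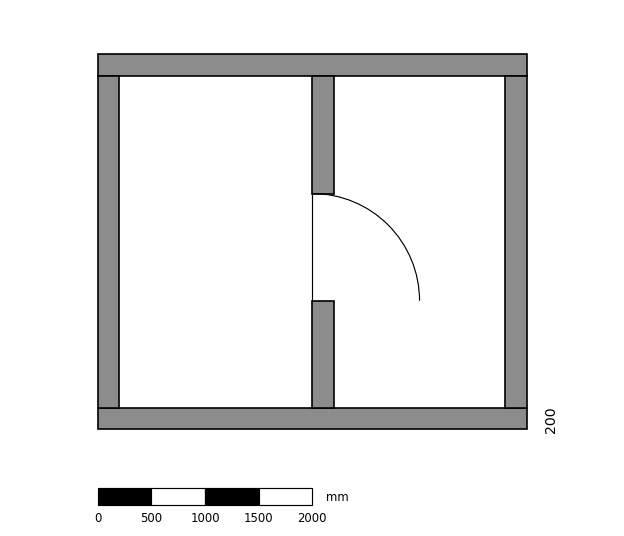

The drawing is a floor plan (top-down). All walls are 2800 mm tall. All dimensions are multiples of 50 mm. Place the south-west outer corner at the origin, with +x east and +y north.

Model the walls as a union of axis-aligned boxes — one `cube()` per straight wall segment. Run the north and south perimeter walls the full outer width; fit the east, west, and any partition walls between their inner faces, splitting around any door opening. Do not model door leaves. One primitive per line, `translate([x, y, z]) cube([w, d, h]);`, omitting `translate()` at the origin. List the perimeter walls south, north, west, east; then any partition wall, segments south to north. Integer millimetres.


cube([4000, 200, 2800]);
translate([0, 3300, 0]) cube([4000, 200, 2800]);
translate([0, 200, 0]) cube([200, 3100, 2800]);
translate([3800, 200, 0]) cube([200, 3100, 2800]);
translate([2000, 200, 0]) cube([200, 1000, 2800]);
translate([2000, 2200, 0]) cube([200, 1100, 2800]);


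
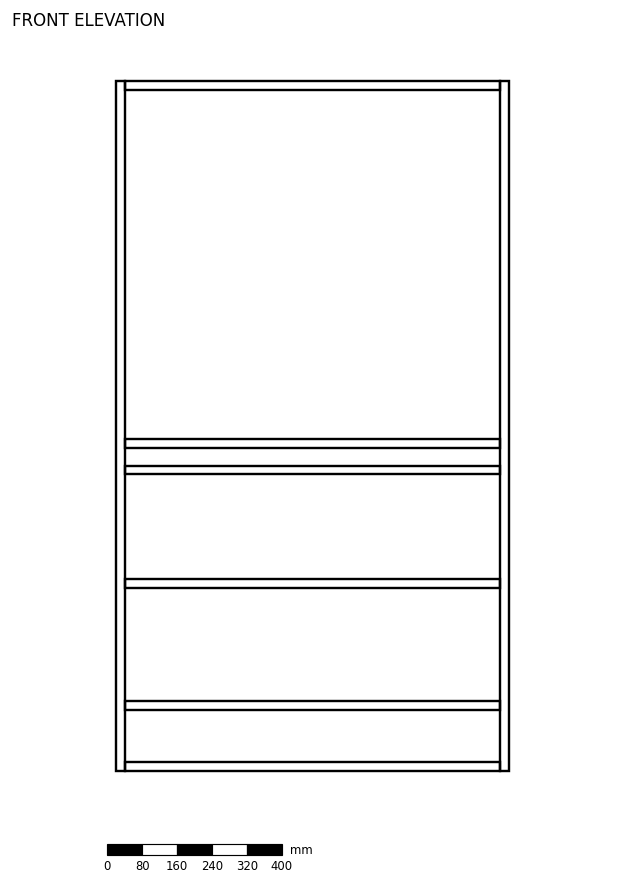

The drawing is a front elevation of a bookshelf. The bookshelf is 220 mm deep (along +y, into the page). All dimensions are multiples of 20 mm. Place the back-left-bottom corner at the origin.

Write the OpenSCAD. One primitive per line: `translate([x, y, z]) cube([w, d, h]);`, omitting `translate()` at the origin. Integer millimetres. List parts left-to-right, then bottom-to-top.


cube([20, 220, 1580]);
translate([20, 0, 0]) cube([860, 220, 20]);
translate([20, 0, 140]) cube([860, 220, 20]);
translate([20, 0, 420]) cube([860, 220, 20]);
translate([20, 0, 680]) cube([860, 220, 20]);
translate([20, 0, 740]) cube([860, 220, 20]);
translate([20, 0, 1560]) cube([860, 220, 20]);
translate([880, 0, 0]) cube([20, 220, 1580]);


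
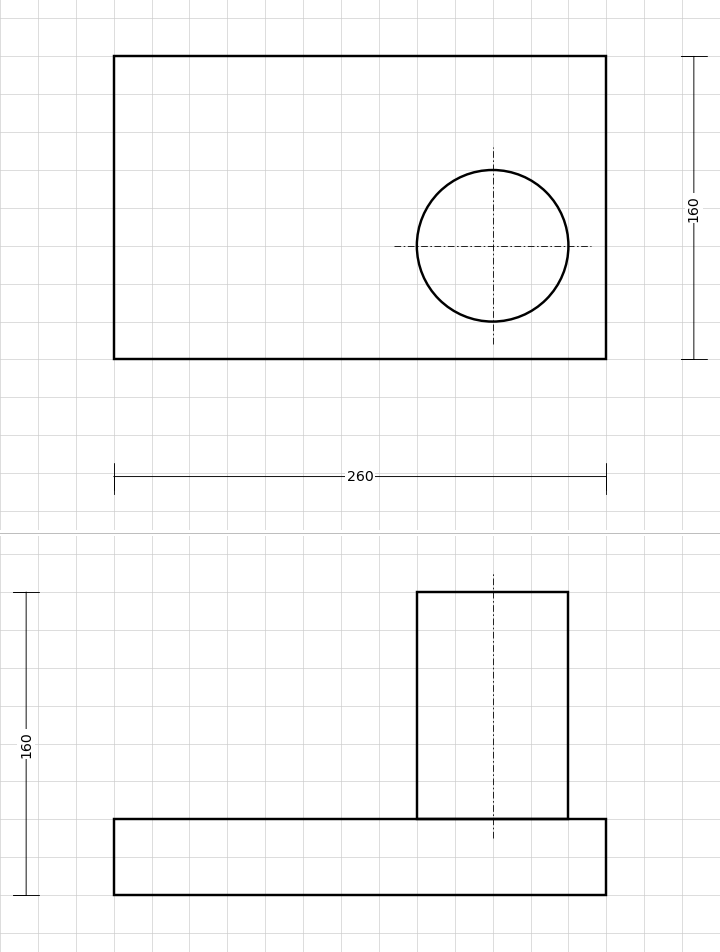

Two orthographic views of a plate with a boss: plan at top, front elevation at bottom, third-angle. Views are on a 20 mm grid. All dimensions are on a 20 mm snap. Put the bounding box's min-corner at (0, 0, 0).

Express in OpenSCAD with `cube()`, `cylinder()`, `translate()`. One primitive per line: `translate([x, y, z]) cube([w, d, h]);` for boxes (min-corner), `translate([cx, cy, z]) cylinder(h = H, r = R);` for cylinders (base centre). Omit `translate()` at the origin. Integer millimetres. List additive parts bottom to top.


cube([260, 160, 40]);
translate([200, 60, 40]) cylinder(h = 120, r = 40);
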